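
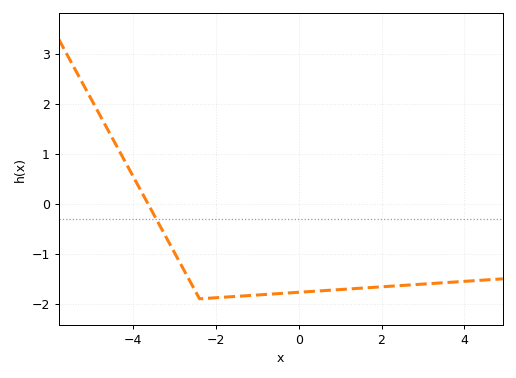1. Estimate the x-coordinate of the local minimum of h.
-2.4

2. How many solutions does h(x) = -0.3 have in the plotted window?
1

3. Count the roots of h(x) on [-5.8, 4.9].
1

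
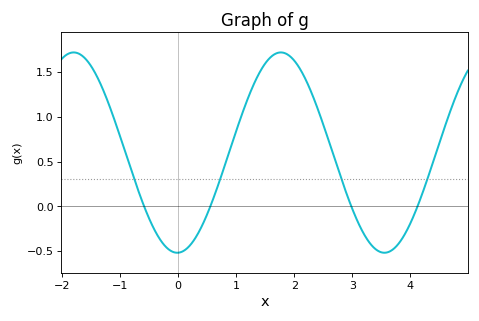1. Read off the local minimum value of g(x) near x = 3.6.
-0.52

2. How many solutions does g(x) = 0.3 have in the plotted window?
4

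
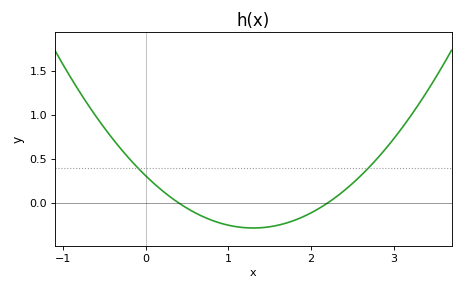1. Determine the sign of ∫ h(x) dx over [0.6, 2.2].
negative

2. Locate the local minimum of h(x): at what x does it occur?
1.3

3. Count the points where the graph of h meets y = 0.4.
2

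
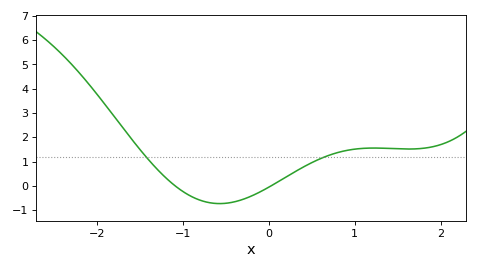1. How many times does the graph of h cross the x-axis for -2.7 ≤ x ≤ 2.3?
2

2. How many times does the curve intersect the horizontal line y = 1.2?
2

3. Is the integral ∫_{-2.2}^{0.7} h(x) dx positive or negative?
positive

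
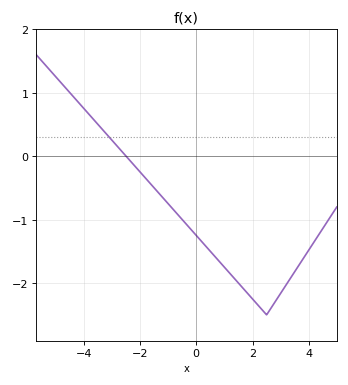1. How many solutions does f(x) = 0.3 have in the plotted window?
1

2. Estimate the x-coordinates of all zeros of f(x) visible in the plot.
-2.49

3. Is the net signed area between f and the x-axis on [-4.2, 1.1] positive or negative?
negative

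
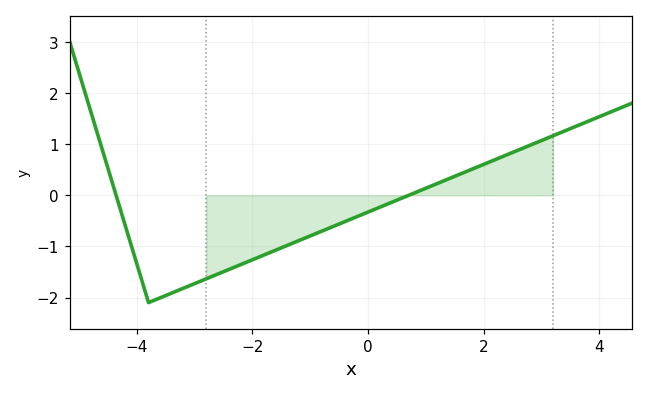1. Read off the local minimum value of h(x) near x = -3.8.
-2.1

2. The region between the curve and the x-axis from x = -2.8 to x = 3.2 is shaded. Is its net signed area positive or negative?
negative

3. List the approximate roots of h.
-4.36, 0.707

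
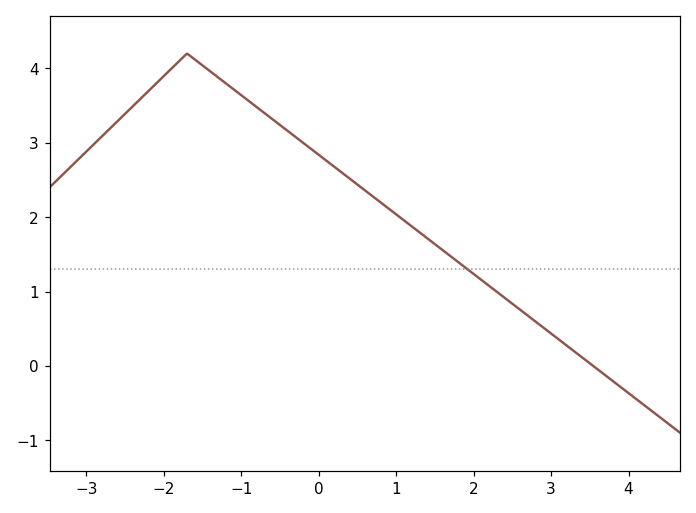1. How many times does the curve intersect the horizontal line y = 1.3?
1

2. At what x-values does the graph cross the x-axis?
3.6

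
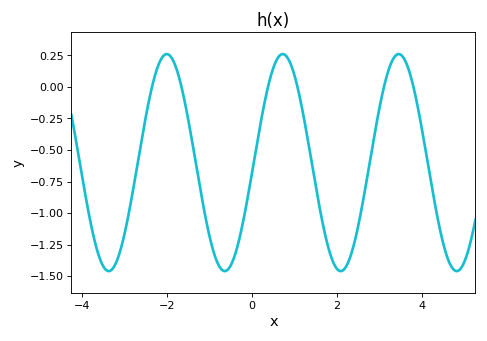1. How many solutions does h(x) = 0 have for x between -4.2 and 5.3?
6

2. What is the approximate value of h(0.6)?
0.22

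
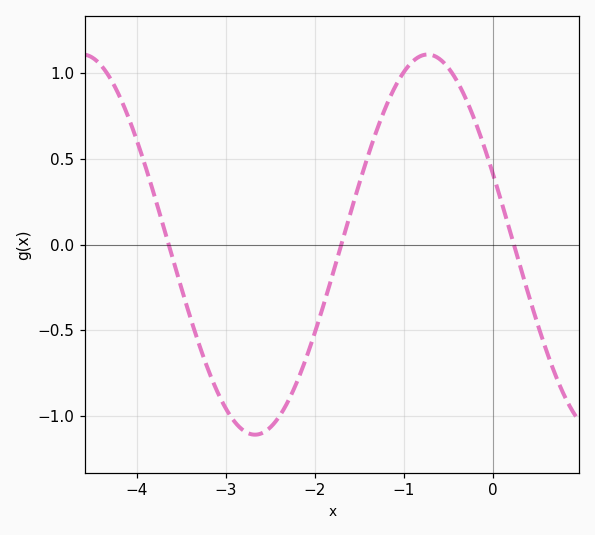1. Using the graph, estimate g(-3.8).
0.288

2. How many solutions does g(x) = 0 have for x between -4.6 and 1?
3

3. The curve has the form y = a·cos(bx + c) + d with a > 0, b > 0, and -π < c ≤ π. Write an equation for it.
y = 1.11cos(1.62x + 1.18) + 0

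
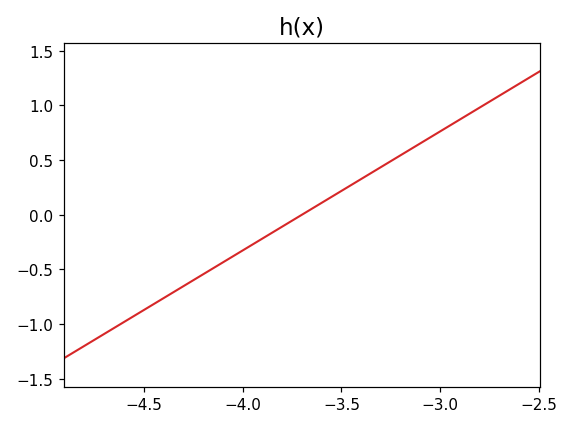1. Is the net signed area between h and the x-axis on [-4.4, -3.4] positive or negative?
negative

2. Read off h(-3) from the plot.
0.75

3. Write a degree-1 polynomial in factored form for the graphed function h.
y = 1.09(x + 3.7)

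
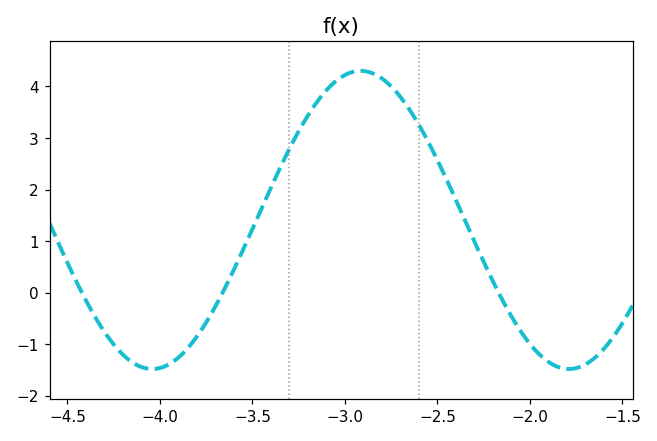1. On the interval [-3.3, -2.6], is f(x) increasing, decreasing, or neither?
neither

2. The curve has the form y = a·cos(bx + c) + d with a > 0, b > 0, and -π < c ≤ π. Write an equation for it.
y = 2.89cos(2.8x + 1.8) + 1.41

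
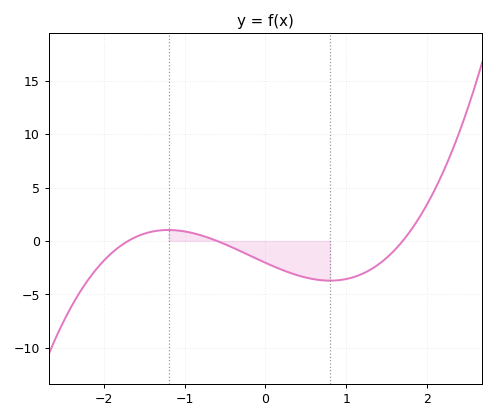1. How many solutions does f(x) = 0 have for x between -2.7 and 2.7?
3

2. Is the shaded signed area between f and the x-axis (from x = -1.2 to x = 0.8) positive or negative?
negative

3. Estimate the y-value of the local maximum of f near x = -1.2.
1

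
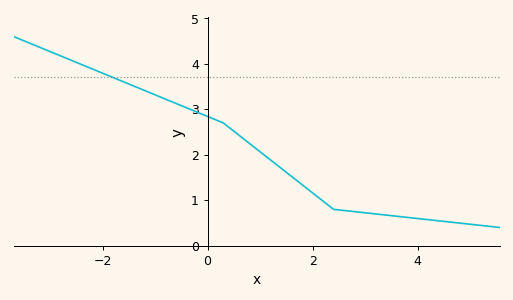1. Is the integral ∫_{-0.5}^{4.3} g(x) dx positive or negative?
positive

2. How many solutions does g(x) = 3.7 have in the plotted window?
1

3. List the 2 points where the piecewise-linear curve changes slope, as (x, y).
(0.3, 2.7); (2.4, 0.8)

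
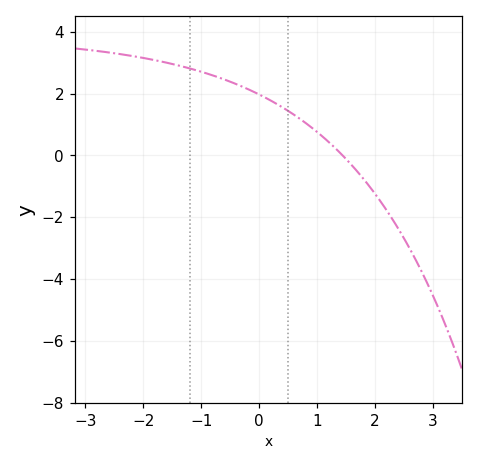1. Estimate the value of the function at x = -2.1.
3.19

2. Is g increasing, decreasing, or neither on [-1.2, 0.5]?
decreasing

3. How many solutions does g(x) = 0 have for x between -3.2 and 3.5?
1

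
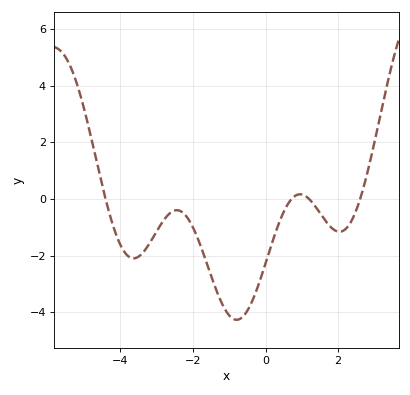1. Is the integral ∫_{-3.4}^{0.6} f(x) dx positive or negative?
negative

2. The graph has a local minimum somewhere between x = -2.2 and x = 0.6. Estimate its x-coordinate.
-0.8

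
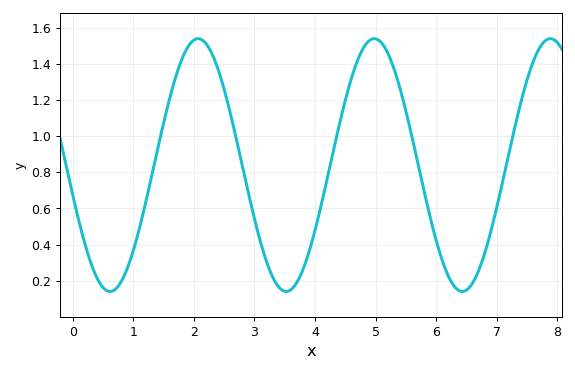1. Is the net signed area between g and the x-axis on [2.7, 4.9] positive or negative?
positive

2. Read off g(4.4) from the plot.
1.06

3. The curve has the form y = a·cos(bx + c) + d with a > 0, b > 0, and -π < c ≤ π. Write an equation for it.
y = 0.7cos(2.16x + 1.81) + 0.84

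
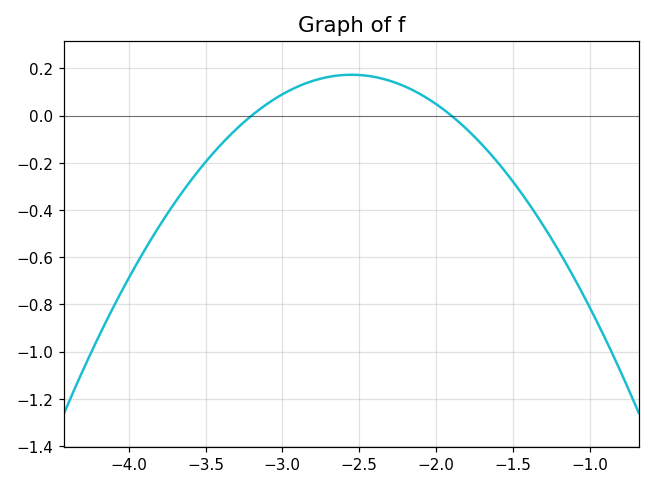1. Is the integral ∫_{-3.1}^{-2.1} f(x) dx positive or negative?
positive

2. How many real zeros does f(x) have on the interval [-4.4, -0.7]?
2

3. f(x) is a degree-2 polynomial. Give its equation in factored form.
y = -0.41(x + 3.2)(x + 1.9)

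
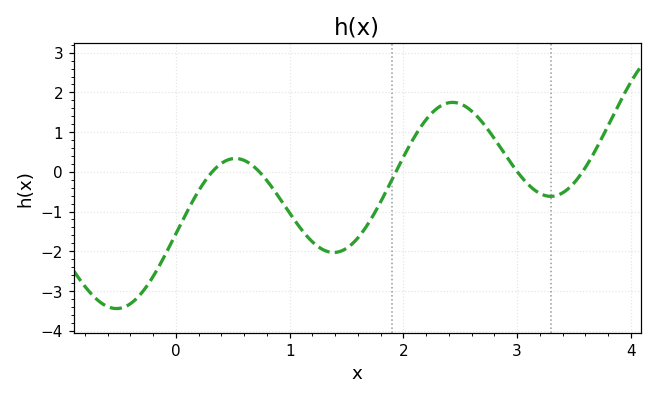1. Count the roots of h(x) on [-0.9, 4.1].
5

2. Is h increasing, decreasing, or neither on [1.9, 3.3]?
neither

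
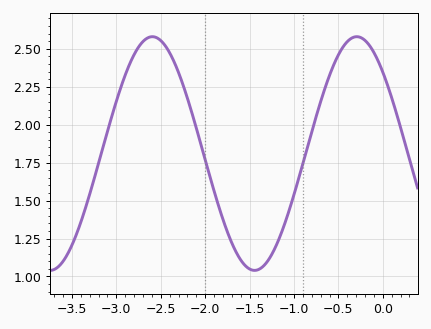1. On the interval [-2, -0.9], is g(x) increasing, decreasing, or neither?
neither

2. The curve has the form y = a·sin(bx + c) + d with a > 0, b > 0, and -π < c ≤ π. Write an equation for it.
y = 0.77sin(2.7x + 2.4) + 1.81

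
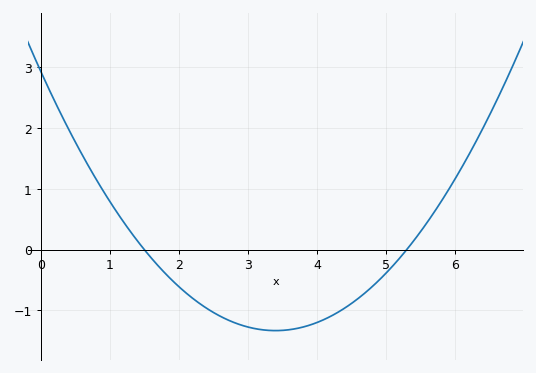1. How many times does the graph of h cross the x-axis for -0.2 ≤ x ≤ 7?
2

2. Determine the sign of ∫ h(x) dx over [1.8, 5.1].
negative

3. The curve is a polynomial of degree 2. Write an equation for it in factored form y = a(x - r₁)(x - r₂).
y = 0.37(x - 1.5)(x - 5.3)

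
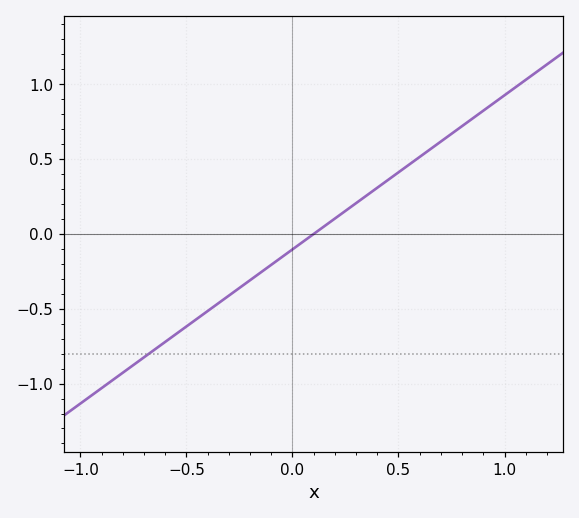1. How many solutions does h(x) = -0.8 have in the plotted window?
1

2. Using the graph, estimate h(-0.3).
-0.4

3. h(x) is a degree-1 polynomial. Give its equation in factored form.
y = 1.03(x - 0.1)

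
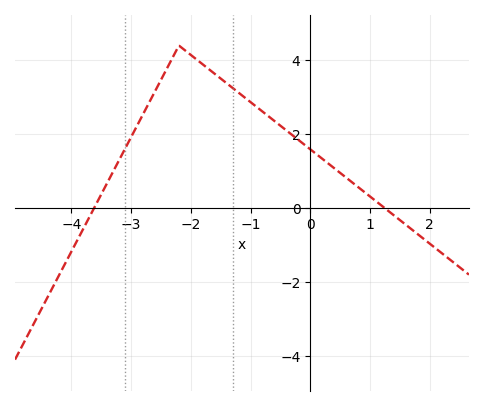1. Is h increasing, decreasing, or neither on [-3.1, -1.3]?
neither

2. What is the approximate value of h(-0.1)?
1.8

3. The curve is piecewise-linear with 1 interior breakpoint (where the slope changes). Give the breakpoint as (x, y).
(-2.2, 4.4)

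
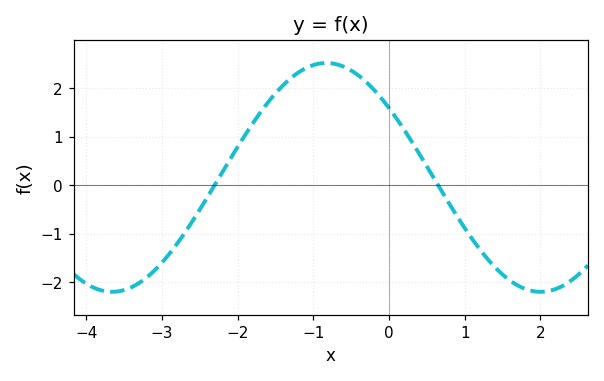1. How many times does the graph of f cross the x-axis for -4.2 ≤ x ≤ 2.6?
2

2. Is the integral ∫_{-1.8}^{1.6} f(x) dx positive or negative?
positive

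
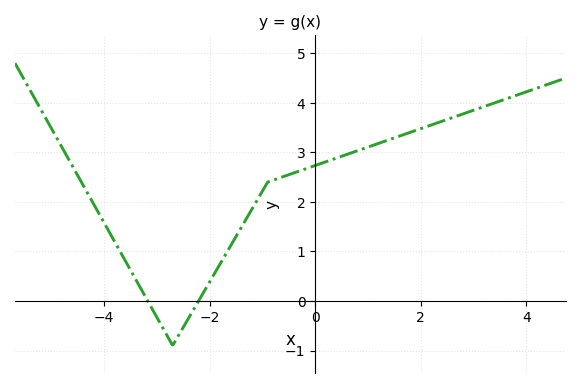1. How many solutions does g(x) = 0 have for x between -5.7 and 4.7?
2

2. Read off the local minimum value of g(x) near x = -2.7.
-0.9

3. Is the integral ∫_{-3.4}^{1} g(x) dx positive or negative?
positive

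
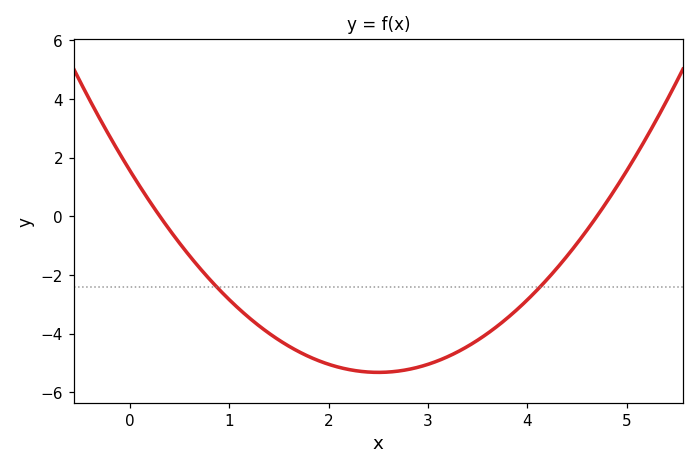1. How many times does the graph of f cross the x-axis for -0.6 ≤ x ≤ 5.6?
2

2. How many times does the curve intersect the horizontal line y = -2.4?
2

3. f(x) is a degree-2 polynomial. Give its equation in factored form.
y = 1.1(x - 0.3)(x - 4.7)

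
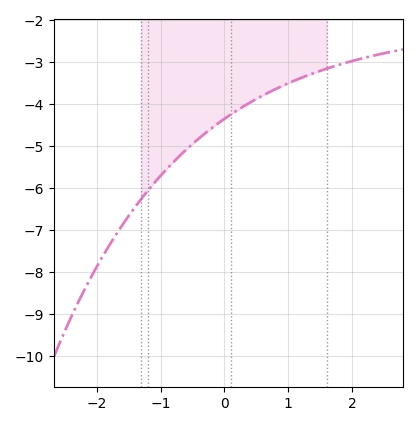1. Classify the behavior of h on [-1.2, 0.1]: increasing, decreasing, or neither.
increasing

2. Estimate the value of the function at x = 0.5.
-3.9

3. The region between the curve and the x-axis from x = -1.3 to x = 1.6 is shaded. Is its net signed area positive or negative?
negative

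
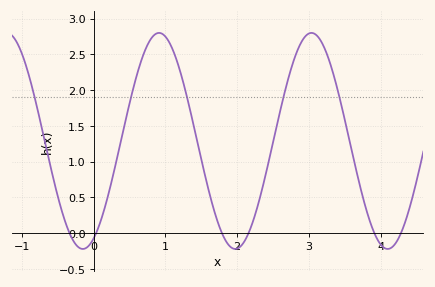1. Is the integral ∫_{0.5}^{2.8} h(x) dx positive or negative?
positive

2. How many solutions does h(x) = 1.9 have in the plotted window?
5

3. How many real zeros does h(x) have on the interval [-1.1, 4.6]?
6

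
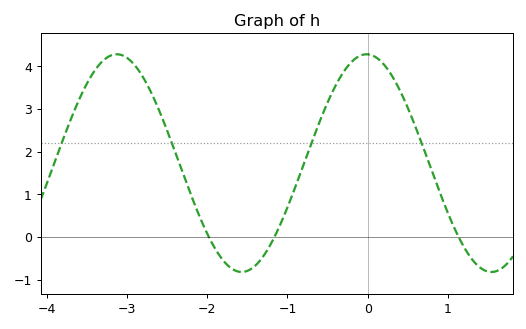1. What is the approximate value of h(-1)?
0.7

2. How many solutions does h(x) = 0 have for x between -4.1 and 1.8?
3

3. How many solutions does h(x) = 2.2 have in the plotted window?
4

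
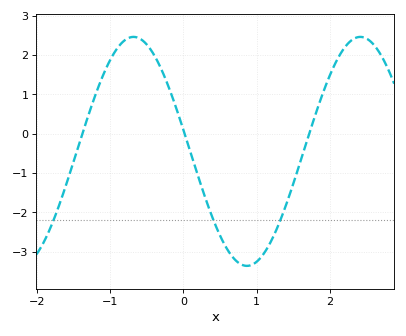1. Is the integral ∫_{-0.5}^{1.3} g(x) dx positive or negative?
negative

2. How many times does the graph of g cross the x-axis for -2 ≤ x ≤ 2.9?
3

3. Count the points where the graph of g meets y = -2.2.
3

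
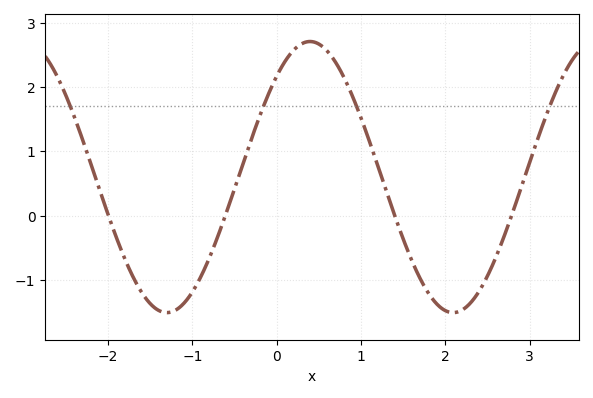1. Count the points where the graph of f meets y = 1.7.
4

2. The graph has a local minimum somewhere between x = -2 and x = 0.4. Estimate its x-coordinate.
-1.3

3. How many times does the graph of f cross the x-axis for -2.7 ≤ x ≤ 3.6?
4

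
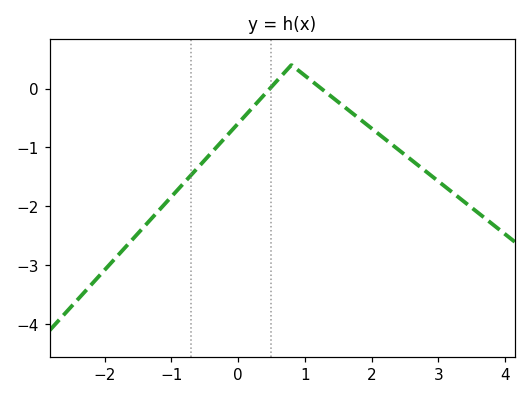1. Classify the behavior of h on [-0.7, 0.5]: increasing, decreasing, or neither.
increasing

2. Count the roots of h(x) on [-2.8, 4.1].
2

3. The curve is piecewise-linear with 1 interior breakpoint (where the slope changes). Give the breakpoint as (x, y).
(0.8, 0.4)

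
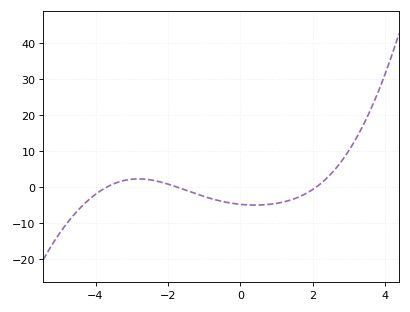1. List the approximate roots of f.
-3.67, -1.78, 2.11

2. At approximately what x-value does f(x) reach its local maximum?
-2.81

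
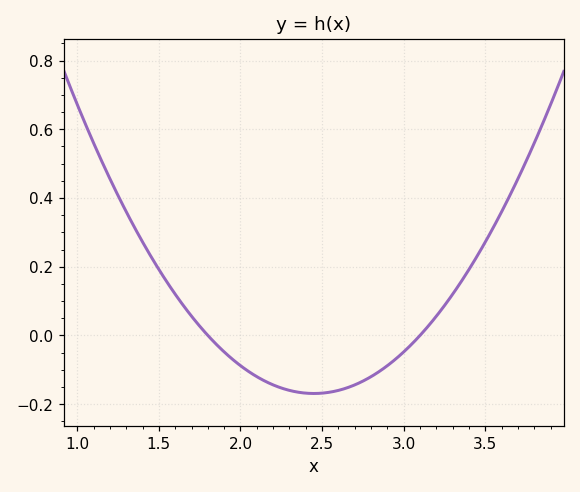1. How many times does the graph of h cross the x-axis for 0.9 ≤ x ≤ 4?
2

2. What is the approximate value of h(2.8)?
-0.12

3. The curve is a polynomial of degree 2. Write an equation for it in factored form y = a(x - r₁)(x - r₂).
y = 0.4(x - 1.8)(x - 3.1)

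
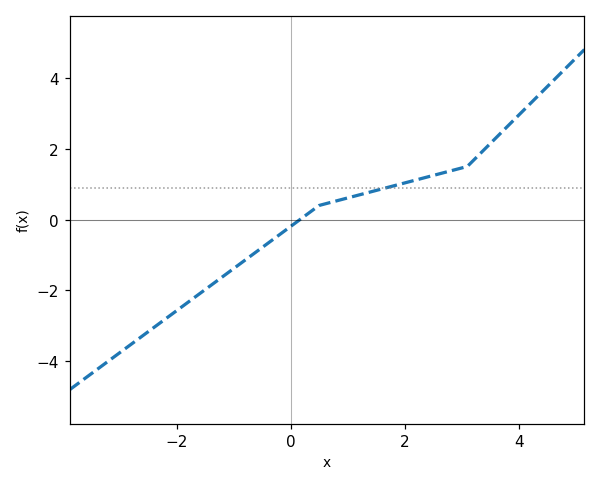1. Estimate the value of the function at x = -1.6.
-2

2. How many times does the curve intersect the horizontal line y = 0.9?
1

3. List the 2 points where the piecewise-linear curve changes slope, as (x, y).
(0.5, 0.4); (3.1, 1.5)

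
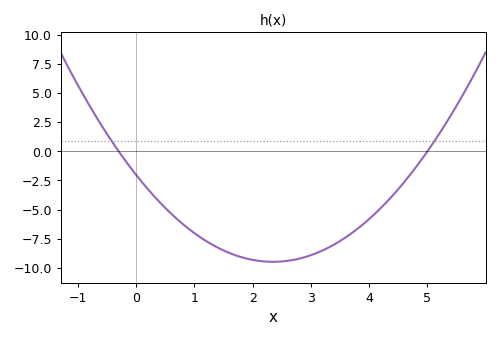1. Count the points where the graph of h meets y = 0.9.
2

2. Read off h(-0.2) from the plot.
-0.5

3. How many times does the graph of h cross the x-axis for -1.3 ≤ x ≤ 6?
2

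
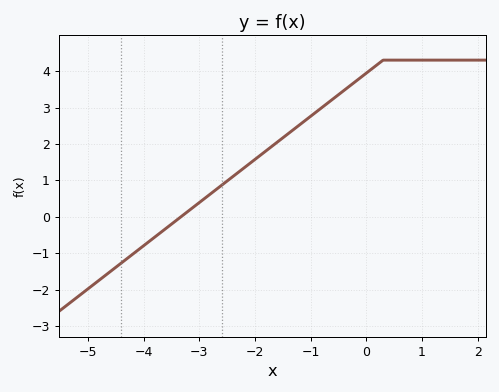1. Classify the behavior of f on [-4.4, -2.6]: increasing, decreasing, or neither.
increasing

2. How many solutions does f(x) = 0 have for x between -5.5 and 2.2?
1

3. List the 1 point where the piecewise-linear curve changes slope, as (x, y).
(0.3, 4.3)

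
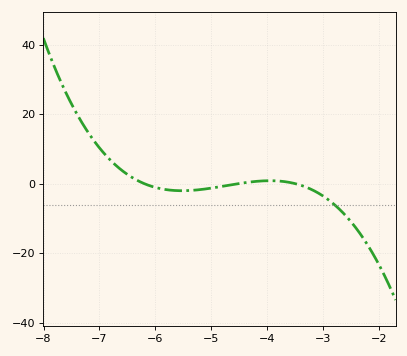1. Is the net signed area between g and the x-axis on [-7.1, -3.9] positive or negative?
positive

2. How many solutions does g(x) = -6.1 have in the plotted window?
1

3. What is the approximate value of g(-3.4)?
-0.453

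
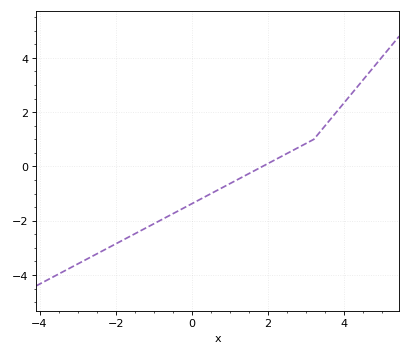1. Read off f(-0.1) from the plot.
-1.45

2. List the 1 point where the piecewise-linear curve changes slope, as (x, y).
(3.2, 1)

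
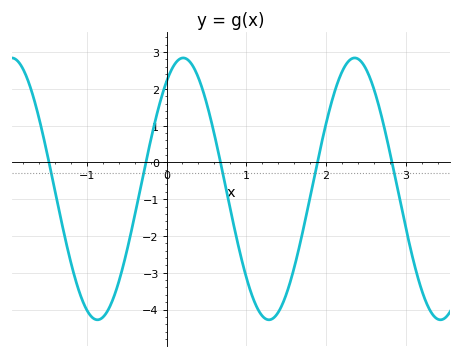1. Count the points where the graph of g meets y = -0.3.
5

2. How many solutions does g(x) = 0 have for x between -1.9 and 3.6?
5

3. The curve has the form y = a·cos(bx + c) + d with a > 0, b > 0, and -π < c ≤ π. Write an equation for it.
y = 3.56cos(2.92x - 0.61) - 0.72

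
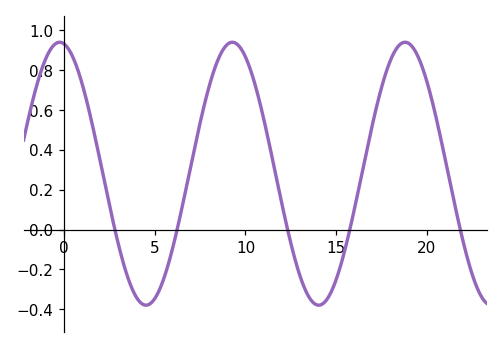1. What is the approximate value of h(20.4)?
0.6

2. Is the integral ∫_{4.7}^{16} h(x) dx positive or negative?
positive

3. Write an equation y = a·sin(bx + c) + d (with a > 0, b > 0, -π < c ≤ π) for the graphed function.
y = 0.66sin(0.66x + 1.7) + 0.28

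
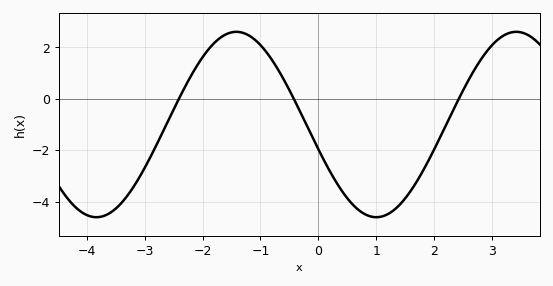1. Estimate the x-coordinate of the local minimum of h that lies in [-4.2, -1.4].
-3.8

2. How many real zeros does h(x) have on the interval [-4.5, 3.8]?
3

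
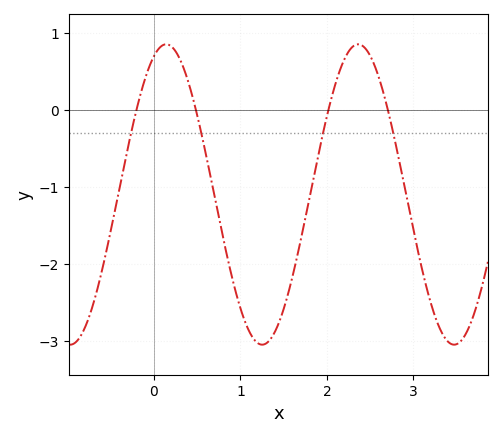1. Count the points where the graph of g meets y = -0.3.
4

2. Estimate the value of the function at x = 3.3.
-2.83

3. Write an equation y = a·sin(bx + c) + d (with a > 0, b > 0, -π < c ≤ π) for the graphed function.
y = 1.95sin(2.83x + 1.17) - 1.1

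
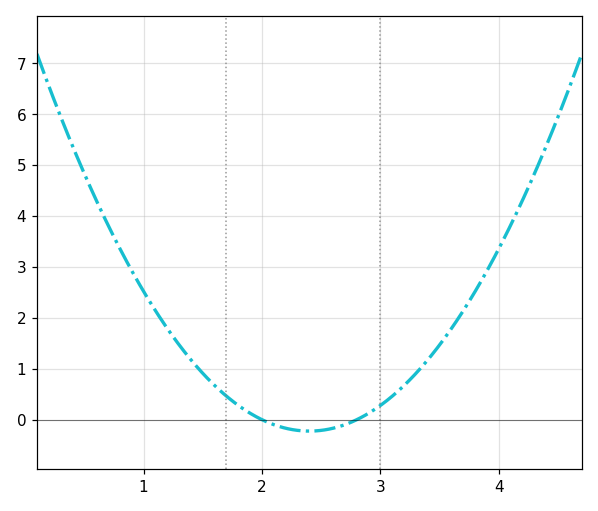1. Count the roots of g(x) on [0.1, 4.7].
2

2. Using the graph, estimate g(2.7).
-0.098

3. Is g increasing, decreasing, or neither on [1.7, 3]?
neither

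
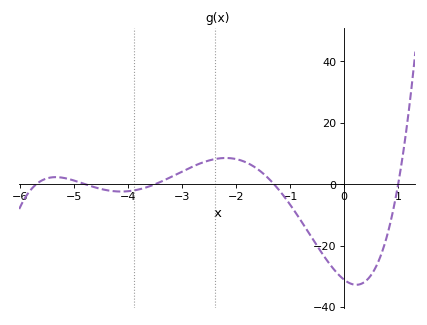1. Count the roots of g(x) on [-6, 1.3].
5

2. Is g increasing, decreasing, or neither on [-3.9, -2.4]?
increasing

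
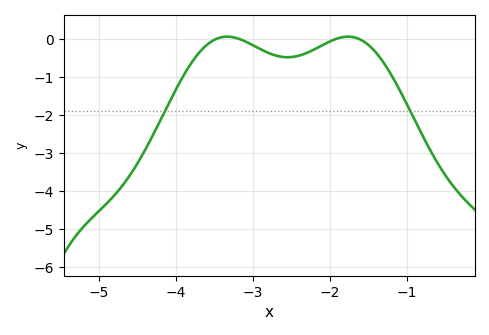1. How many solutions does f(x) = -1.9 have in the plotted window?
2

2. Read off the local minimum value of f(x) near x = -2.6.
-0.5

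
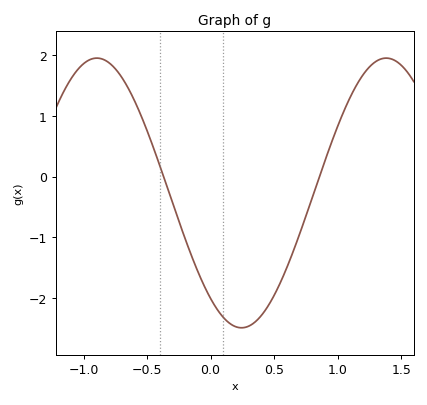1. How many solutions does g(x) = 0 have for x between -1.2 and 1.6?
2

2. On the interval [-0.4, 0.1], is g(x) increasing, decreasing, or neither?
decreasing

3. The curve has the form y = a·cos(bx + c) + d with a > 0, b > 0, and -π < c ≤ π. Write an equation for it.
y = 2.22cos(2.8x + 2.5) - 0.27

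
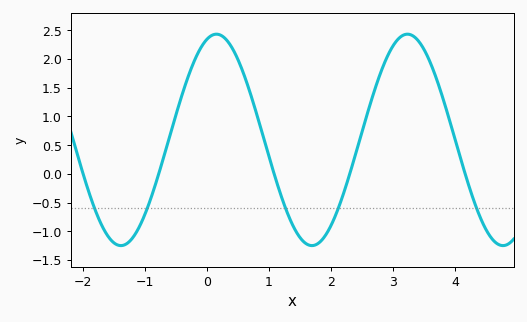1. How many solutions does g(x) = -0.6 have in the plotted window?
5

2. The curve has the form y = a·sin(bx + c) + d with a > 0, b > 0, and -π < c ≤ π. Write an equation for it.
y = 1.84sin(2.04x + 1.26) + 0.59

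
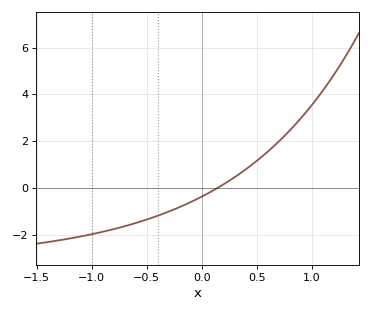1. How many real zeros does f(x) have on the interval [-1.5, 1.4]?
1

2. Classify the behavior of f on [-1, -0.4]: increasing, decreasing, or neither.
increasing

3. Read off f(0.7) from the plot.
2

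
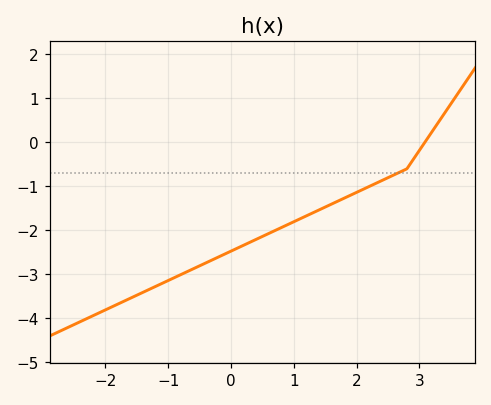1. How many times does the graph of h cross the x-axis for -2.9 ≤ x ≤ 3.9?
1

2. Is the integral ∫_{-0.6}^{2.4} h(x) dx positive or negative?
negative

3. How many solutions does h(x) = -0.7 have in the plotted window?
1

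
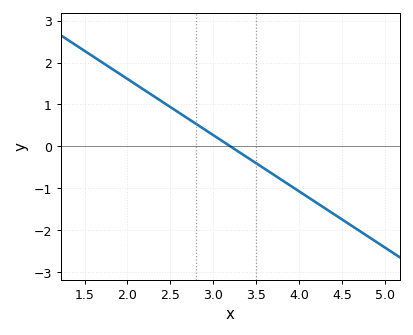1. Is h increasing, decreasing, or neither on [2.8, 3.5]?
decreasing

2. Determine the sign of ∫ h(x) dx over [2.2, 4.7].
negative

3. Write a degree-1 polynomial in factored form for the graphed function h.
y = -1.34(x - 3.2)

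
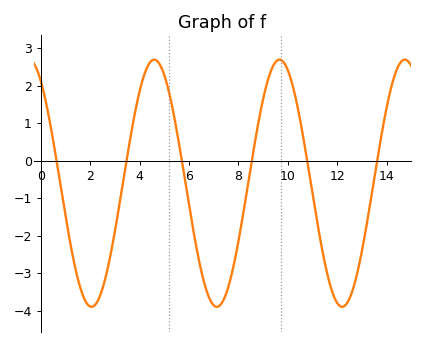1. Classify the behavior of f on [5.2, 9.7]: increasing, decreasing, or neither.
neither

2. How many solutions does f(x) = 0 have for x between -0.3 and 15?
6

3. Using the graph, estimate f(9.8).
2.6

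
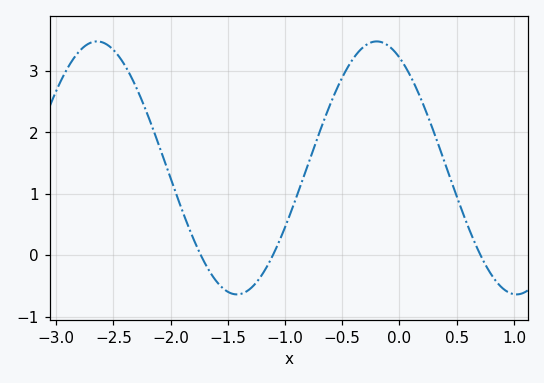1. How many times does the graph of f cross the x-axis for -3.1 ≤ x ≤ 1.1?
3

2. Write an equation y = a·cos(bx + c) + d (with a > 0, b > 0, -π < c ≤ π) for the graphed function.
y = 2.06cos(2.57x + 0.512) + 1.42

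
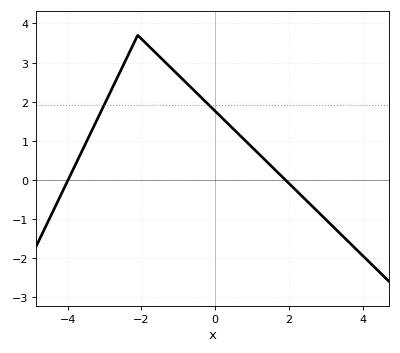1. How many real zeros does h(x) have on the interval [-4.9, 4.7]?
2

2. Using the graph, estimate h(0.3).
1.48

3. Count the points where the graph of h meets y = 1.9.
2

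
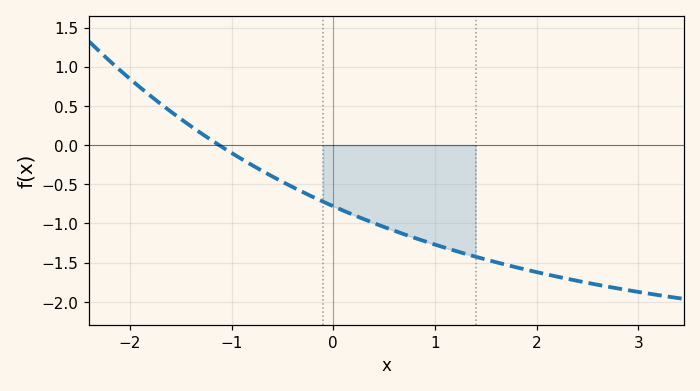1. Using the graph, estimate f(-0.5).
-0.468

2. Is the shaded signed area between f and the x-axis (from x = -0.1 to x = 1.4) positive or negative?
negative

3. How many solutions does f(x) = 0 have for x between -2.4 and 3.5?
1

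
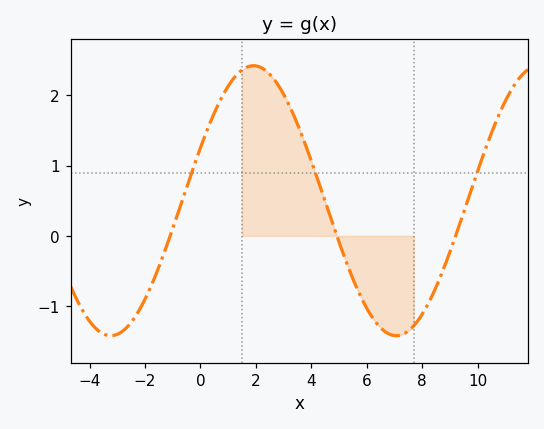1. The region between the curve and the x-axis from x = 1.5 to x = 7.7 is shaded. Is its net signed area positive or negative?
positive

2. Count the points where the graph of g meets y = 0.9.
3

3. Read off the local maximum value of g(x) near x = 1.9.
2.4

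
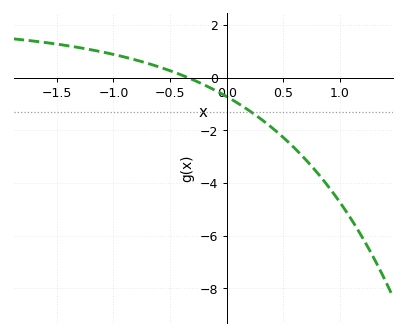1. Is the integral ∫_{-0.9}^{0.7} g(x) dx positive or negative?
negative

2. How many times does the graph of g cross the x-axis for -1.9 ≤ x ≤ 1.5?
1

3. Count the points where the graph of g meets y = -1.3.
1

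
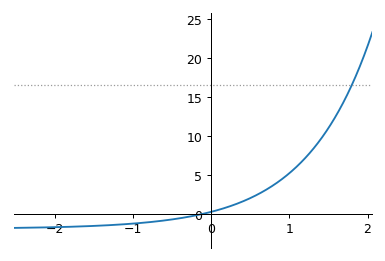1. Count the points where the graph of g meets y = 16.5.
1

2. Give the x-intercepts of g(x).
-0.1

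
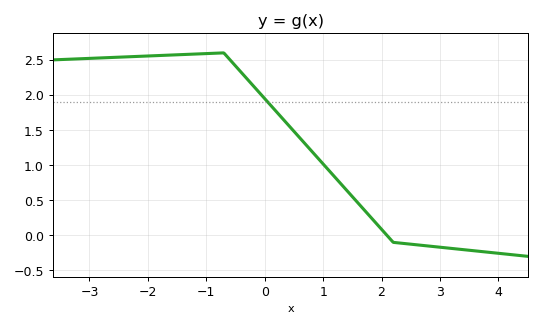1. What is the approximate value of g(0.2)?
1.76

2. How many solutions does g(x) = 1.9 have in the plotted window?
1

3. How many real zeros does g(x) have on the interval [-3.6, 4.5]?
1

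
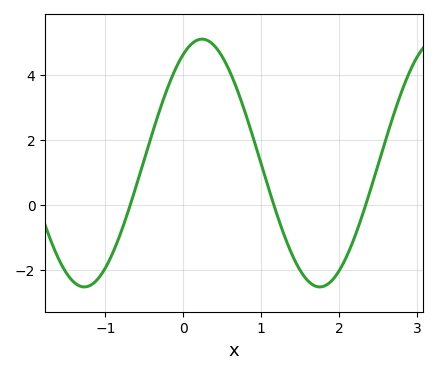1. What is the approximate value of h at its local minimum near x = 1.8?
-2.51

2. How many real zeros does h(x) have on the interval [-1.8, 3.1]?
3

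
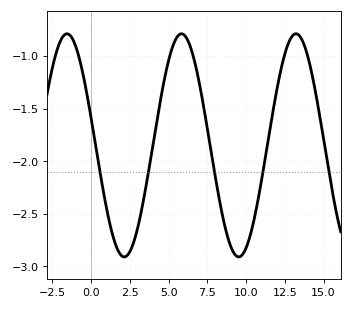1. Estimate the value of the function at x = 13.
-0.8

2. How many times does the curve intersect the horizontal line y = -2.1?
5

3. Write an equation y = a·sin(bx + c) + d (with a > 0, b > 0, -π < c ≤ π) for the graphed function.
y = 1.06sin(0.85x + 2.9) - 1.85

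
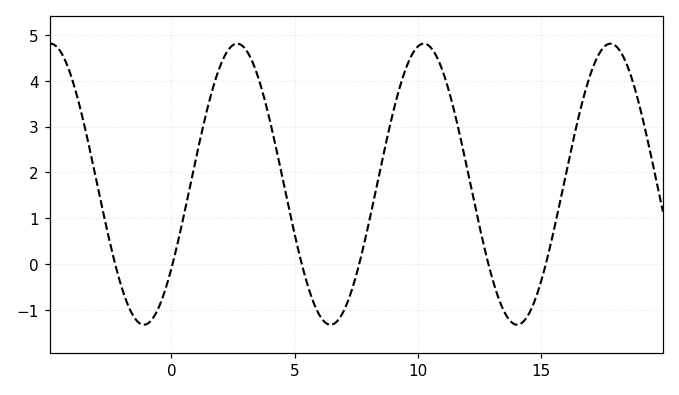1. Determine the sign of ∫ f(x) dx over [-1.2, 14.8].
positive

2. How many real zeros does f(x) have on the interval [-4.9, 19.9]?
6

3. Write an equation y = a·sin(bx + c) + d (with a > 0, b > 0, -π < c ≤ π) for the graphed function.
y = 3.07sin(0.83x - 0.642) + 1.74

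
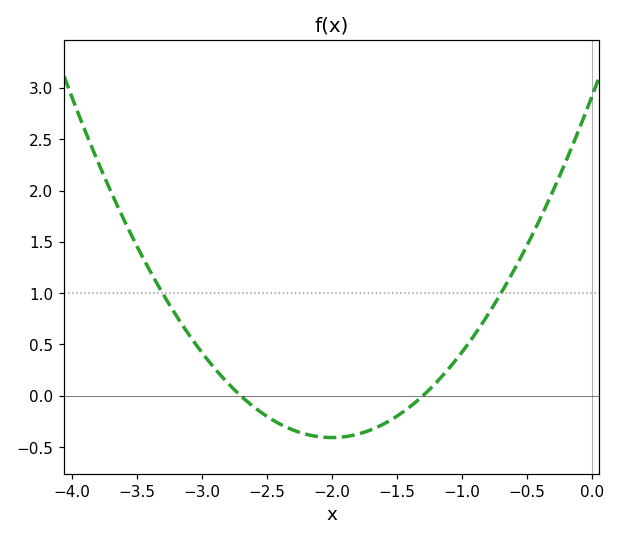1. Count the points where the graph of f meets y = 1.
2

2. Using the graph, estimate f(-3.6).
1.72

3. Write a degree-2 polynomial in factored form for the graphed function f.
y = 0.83(x + 2.7)(x + 1.3)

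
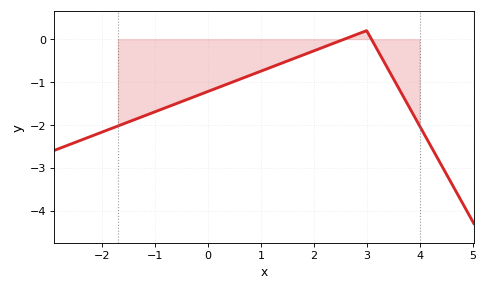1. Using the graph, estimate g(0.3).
-1.1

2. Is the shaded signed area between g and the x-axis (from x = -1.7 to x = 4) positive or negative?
negative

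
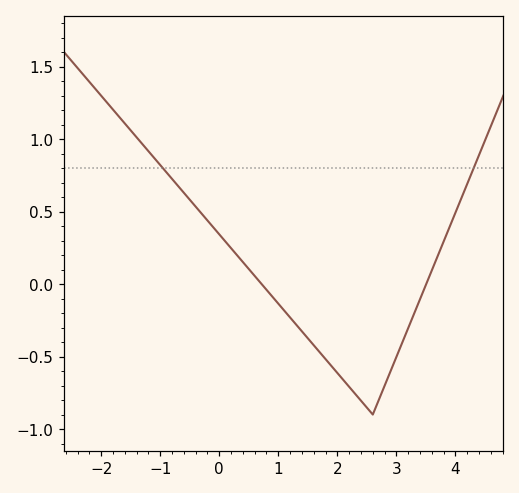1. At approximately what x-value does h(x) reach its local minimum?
2.6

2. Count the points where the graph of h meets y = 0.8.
2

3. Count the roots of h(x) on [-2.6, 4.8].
2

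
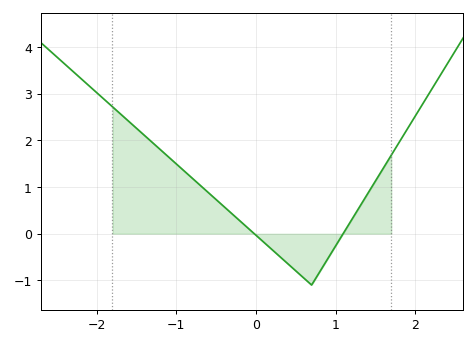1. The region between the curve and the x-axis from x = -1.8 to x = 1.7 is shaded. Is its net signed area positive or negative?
positive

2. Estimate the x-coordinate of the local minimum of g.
0.7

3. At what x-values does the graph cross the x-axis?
0, 1.1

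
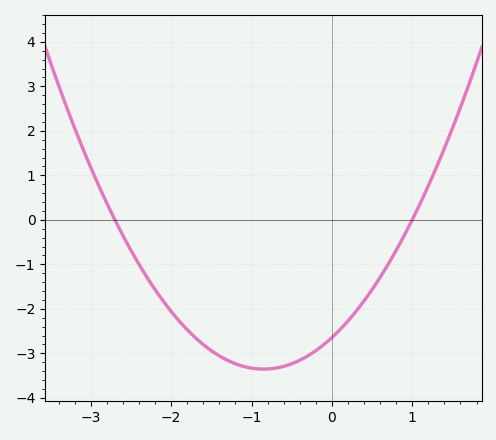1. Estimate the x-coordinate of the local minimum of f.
-0.85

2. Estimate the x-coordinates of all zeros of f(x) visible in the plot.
-2.7, 1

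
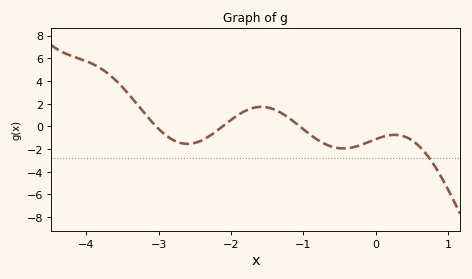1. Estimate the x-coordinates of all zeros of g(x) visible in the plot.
-3, -2.1, -1.1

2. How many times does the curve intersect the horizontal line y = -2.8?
1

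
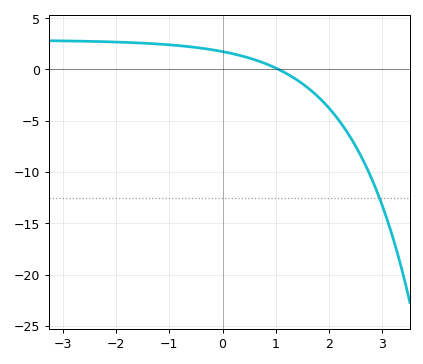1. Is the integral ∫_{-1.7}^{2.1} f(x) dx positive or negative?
positive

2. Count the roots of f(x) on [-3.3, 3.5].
1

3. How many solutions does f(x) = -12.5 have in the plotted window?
1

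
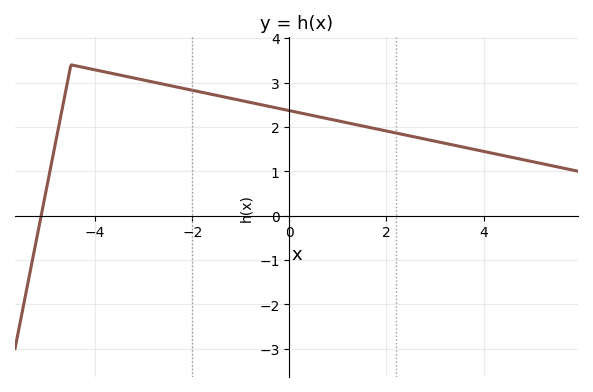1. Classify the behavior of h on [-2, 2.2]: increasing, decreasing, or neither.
decreasing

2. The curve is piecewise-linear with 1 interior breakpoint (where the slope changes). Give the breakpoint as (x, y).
(-4.5, 3.4)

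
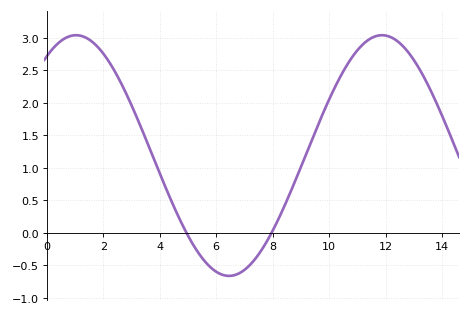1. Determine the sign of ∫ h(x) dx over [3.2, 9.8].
positive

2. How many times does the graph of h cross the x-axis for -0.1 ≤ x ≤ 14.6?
2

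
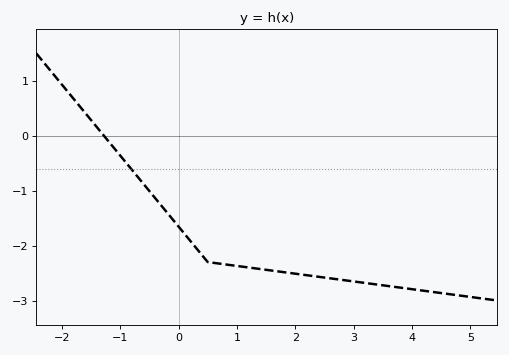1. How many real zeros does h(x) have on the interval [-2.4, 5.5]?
1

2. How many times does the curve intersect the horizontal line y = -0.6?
1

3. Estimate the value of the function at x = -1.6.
0.415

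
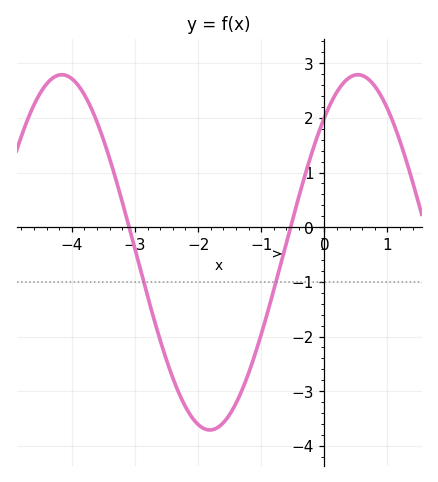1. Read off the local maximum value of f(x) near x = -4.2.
2.79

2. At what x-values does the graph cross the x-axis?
-3.09, -0.536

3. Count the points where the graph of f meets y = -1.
2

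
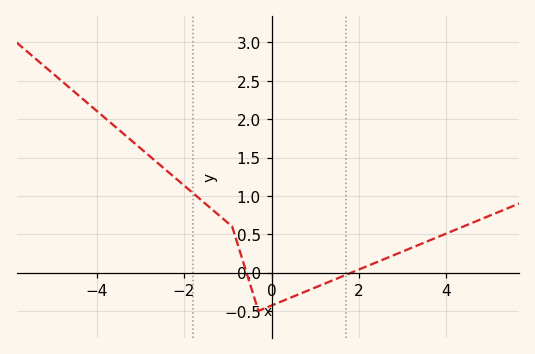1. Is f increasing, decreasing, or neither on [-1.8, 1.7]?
neither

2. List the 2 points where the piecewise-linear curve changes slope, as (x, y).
(-0.9, 0.6); (-0.3, -0.5)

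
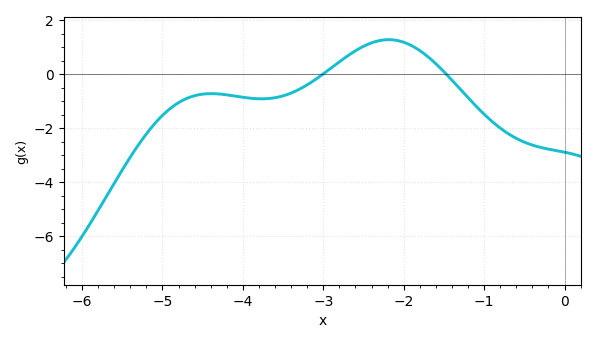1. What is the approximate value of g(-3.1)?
-0.2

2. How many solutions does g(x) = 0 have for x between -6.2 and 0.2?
2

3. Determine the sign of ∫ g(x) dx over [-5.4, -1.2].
negative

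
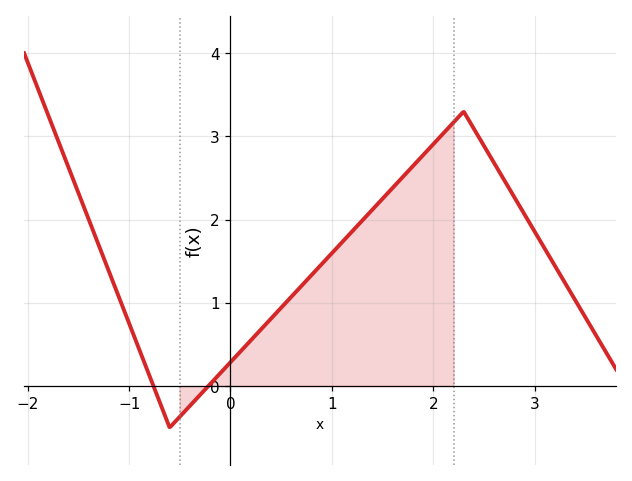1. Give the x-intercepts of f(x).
-0.8, -0.2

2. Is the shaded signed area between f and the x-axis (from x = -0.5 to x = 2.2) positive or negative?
positive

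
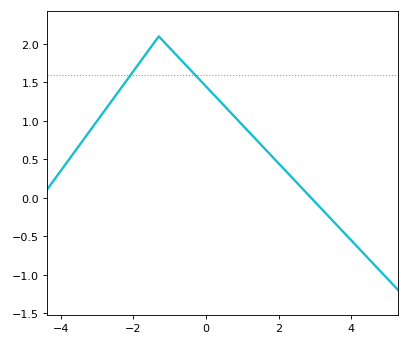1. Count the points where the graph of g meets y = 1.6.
2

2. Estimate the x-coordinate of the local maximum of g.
-1.3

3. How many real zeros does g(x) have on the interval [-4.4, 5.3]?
1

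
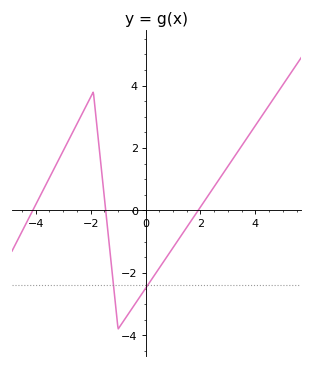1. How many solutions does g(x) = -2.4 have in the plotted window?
2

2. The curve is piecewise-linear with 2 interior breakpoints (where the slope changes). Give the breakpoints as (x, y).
(-1.9, 3.8); (-1, -3.8)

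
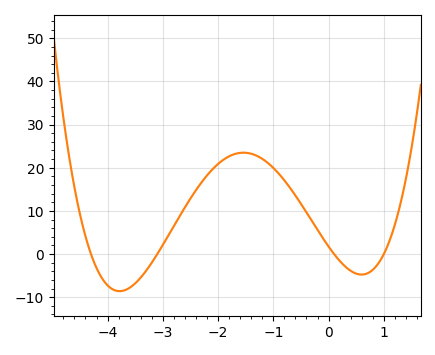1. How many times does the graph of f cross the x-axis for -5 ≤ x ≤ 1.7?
4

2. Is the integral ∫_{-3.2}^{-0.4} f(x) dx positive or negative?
positive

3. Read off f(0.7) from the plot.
-4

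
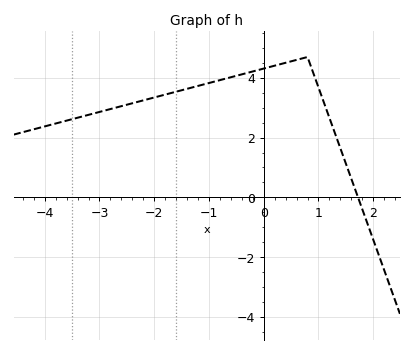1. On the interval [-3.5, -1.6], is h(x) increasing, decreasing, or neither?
increasing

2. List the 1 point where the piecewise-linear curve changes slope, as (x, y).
(0.8, 4.7)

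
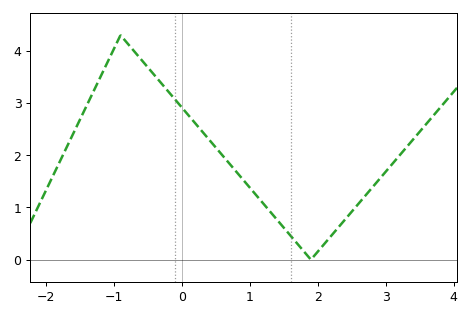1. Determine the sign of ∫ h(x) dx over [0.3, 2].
positive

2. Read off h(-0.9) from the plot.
4.3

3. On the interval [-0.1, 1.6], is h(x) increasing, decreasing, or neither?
decreasing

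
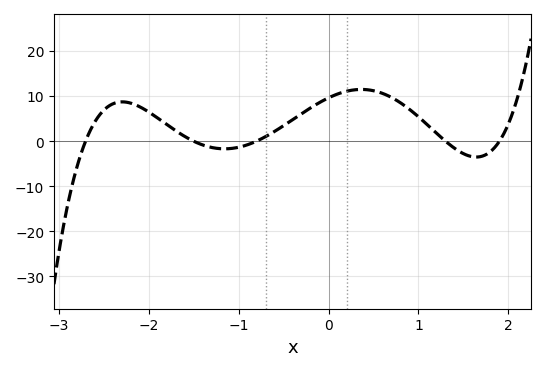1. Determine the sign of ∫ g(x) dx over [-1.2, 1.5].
positive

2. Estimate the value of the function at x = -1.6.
1.07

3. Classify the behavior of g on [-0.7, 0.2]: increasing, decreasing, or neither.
increasing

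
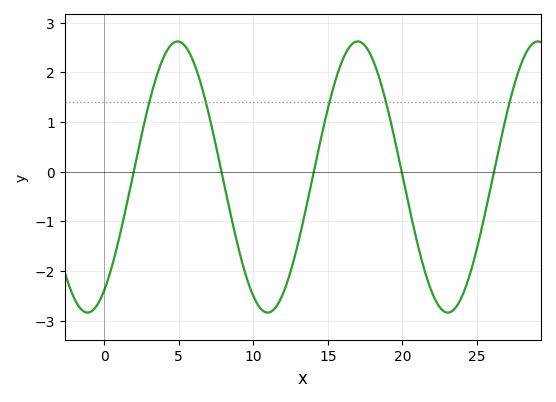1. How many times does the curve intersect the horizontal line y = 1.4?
5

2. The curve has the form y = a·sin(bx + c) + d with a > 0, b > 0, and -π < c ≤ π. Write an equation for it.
y = 2.73sin(0.52x - 0.992) - 0.11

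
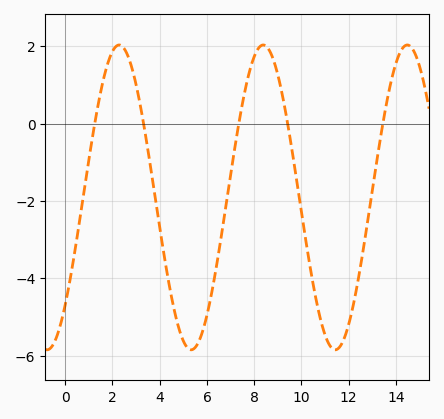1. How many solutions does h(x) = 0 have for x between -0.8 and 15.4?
5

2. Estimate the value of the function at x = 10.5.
-4.17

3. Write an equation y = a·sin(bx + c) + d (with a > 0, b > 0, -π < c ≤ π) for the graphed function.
y = 3.94sin(1.03x - 0.78) - 1.91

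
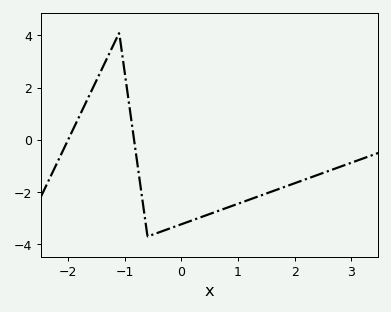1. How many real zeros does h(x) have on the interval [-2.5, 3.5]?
2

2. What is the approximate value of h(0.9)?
-2.52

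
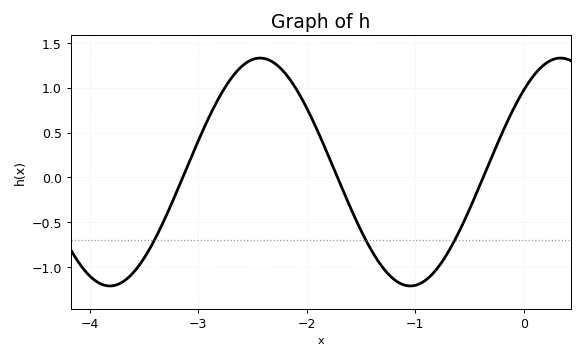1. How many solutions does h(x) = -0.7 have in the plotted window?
3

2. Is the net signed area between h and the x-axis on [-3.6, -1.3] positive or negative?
positive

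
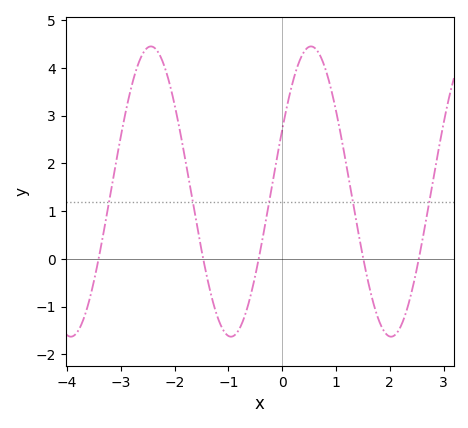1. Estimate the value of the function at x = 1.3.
1.3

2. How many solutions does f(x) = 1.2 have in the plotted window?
5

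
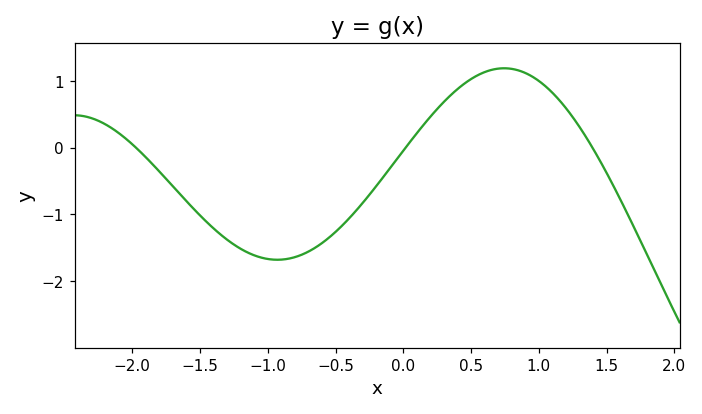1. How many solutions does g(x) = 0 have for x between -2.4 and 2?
3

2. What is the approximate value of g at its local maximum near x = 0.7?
1.2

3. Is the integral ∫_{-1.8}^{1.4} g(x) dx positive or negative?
negative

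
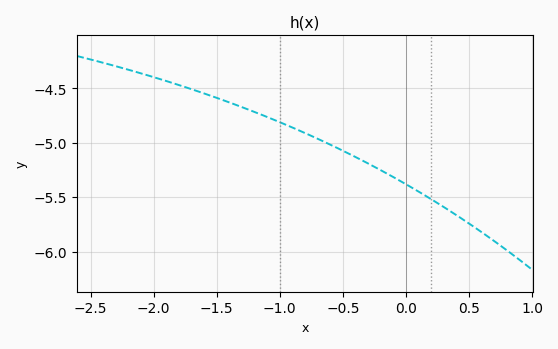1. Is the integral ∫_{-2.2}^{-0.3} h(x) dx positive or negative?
negative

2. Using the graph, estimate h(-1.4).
-4.65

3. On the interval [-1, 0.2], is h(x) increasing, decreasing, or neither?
decreasing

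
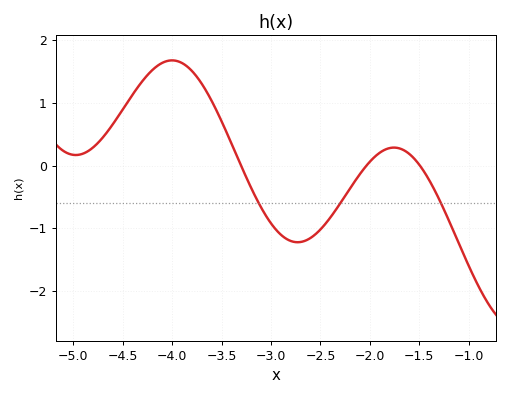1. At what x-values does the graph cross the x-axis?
-3.3, -2, -1.5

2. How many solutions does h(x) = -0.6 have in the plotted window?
3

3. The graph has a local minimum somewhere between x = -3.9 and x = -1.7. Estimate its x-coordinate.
-2.7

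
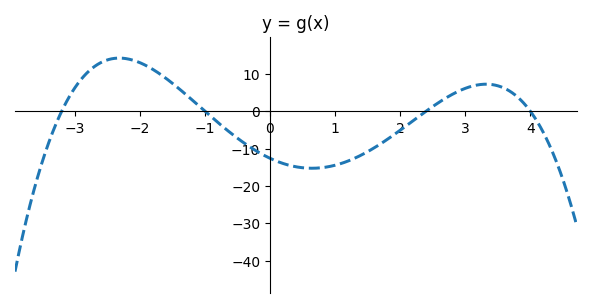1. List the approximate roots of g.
-3.2, -1, 2.4, 4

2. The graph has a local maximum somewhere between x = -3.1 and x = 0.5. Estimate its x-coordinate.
-2.4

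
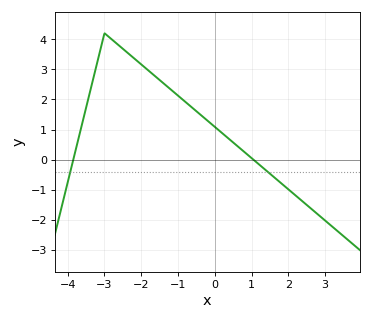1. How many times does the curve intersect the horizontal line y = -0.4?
2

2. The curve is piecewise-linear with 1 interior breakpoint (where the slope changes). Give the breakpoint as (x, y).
(-3, 4.2)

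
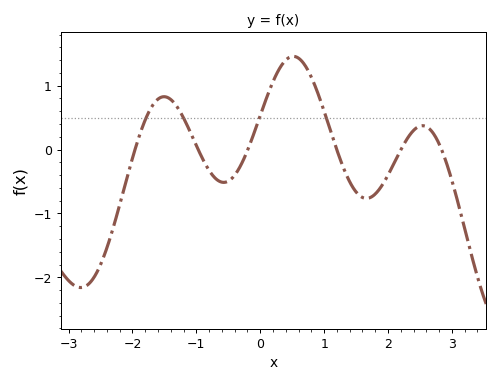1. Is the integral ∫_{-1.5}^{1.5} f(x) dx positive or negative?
positive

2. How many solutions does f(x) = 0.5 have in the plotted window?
4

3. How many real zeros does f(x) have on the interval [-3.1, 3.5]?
6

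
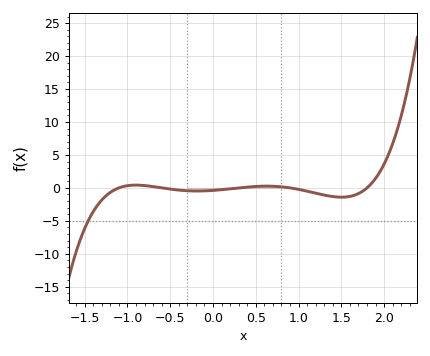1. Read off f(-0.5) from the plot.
0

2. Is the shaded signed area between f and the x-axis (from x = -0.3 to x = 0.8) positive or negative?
negative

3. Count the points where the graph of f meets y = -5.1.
1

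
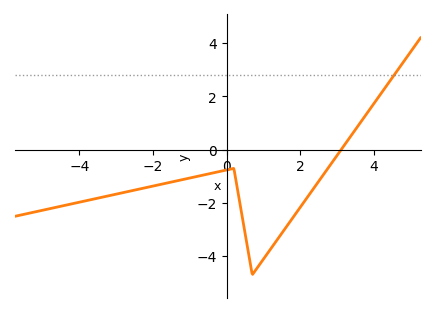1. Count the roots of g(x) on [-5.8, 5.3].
1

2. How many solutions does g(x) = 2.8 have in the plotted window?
1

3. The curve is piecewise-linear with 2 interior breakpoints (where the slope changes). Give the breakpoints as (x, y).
(0.2, -0.7); (0.7, -4.7)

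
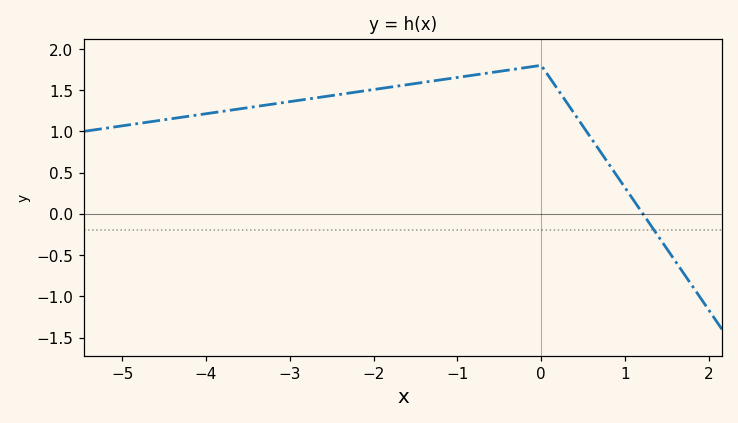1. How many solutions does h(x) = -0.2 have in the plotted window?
1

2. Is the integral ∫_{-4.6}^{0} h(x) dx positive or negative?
positive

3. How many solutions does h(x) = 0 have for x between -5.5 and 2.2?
1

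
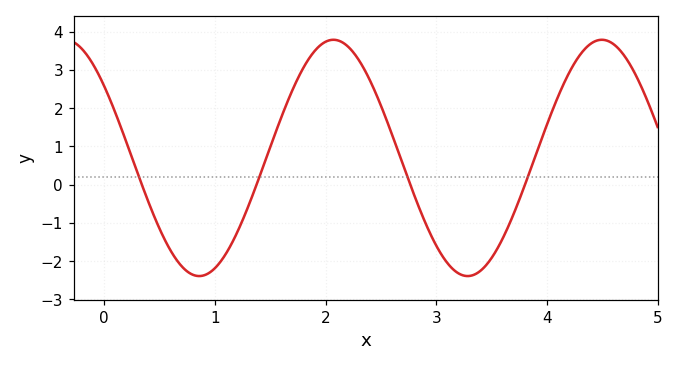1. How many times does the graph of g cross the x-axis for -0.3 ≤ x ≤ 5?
4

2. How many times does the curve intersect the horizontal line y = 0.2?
4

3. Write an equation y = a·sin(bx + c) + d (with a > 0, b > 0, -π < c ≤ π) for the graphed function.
y = 3.09sin(2.59x + 2.49) + 0.7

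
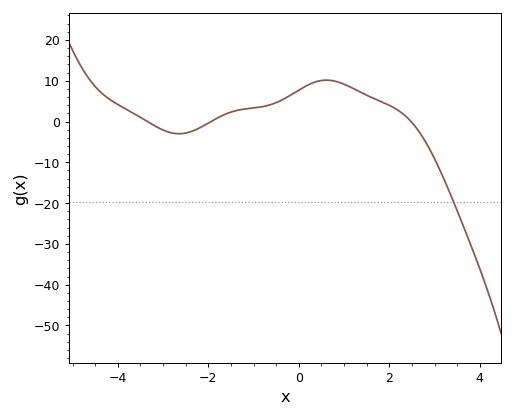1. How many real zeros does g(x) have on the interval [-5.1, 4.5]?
3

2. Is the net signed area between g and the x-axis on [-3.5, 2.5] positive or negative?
positive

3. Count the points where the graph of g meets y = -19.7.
1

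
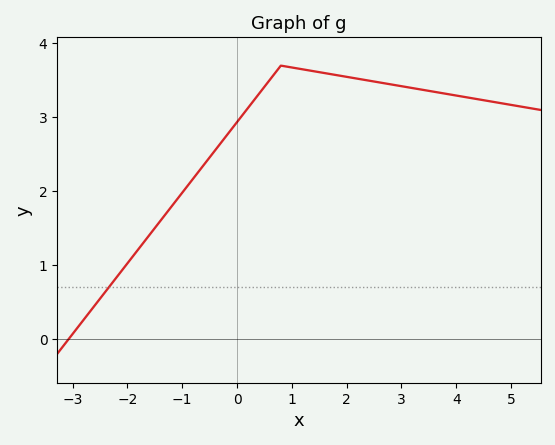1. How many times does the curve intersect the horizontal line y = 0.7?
1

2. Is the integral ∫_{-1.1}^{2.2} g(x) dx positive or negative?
positive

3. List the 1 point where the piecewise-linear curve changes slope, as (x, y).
(0.8, 3.7)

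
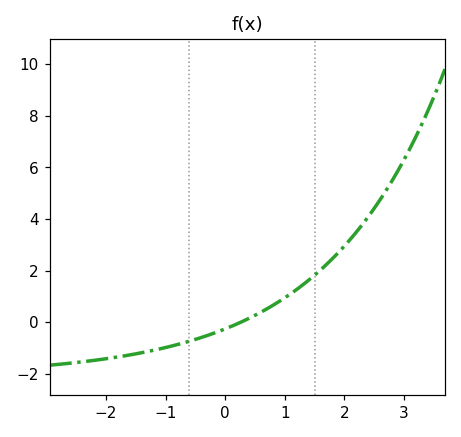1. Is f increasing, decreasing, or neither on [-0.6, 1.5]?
increasing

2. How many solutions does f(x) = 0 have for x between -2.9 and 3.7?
1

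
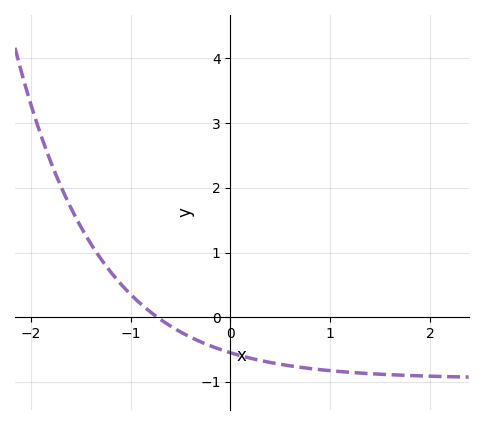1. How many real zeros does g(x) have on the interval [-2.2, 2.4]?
1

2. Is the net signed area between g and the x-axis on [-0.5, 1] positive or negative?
negative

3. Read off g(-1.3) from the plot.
0.9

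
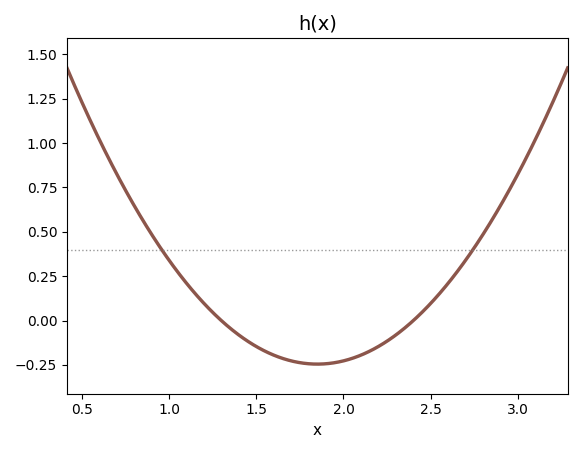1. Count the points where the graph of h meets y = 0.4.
2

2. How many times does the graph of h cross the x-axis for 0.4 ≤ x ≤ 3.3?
2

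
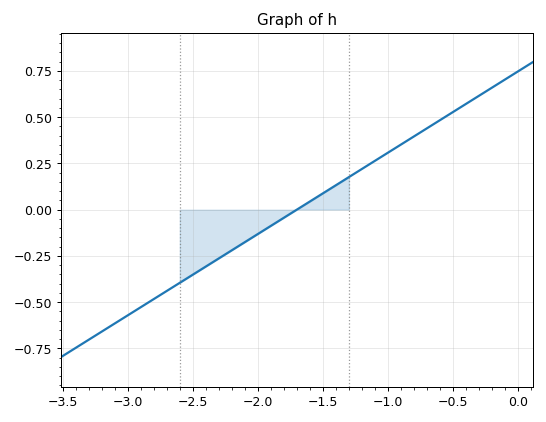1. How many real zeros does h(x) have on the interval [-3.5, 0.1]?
1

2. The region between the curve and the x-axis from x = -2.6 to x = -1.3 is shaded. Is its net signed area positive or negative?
negative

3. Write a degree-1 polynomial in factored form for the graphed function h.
y = 0.44(x + 1.7)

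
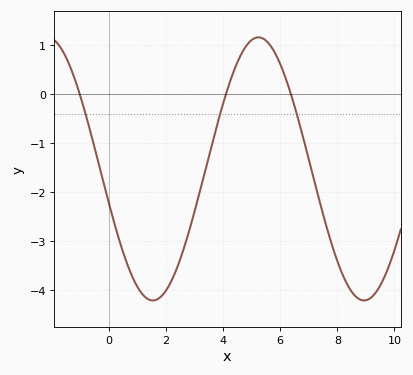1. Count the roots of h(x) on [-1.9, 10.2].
3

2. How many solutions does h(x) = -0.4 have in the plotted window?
3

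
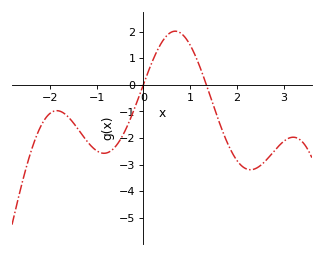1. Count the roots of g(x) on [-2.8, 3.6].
2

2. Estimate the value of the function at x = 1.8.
-2.2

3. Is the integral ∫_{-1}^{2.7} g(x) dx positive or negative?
negative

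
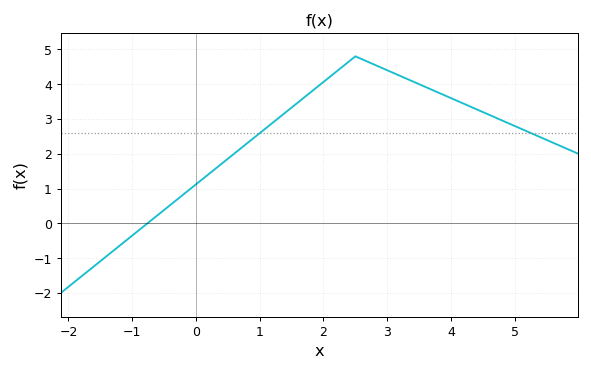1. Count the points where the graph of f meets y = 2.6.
2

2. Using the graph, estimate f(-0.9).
-0.202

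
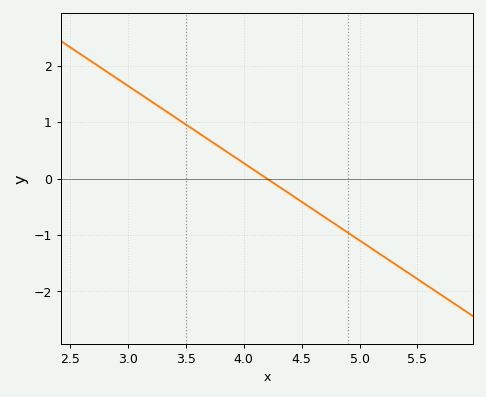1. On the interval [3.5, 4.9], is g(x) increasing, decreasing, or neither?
decreasing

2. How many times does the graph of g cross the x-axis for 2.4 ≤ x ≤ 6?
1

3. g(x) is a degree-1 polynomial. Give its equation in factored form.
y = -1.37(x - 4.2)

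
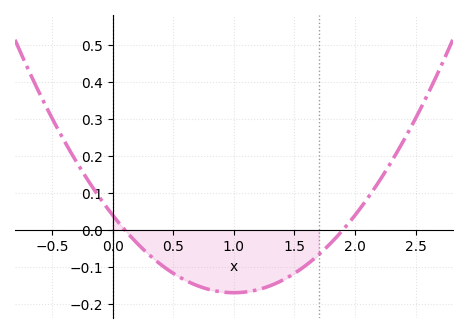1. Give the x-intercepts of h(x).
0.1, 1.9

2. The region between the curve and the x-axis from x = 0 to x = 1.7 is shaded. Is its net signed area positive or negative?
negative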